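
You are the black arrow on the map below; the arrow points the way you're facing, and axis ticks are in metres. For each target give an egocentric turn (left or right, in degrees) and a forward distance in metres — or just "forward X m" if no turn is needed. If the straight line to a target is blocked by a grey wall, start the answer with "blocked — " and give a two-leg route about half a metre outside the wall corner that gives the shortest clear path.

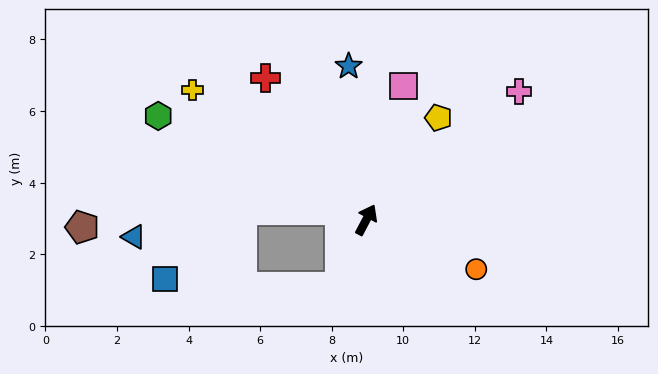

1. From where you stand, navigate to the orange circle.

turn right 86°, forward 3.4 m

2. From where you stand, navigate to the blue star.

turn left 34°, forward 4.3 m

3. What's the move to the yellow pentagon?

turn right 7°, forward 3.5 m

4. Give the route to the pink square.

turn left 12°, forward 3.9 m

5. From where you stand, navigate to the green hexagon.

turn left 91°, forward 6.5 m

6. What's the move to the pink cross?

turn right 22°, forward 5.6 m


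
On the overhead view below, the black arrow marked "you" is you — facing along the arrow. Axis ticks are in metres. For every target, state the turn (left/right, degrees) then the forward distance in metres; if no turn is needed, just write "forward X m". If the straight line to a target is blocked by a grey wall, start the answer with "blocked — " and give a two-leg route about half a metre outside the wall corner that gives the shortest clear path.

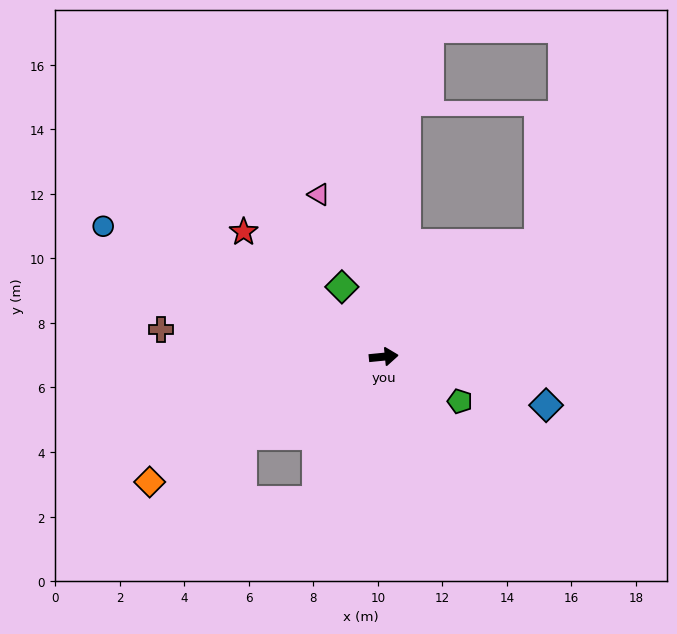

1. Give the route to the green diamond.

turn left 115°, forward 2.5 m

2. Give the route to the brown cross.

turn left 167°, forward 6.9 m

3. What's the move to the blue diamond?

turn right 22°, forward 5.3 m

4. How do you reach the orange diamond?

turn right 157°, forward 8.2 m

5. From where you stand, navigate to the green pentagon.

turn right 36°, forward 2.7 m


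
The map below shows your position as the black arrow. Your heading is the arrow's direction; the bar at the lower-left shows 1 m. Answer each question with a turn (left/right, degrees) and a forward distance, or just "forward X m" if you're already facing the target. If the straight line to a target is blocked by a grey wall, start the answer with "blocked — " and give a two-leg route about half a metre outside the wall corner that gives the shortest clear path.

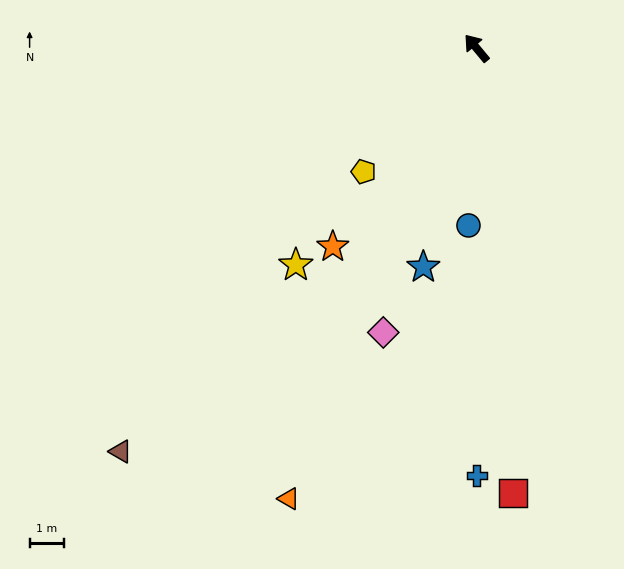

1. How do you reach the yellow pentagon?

turn left 98°, forward 4.8 m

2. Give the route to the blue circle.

turn left 138°, forward 5.1 m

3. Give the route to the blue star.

turn left 127°, forward 6.5 m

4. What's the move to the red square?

turn left 145°, forward 12.9 m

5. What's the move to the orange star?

turn left 104°, forward 7.1 m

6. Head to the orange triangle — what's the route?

turn left 118°, forward 14.1 m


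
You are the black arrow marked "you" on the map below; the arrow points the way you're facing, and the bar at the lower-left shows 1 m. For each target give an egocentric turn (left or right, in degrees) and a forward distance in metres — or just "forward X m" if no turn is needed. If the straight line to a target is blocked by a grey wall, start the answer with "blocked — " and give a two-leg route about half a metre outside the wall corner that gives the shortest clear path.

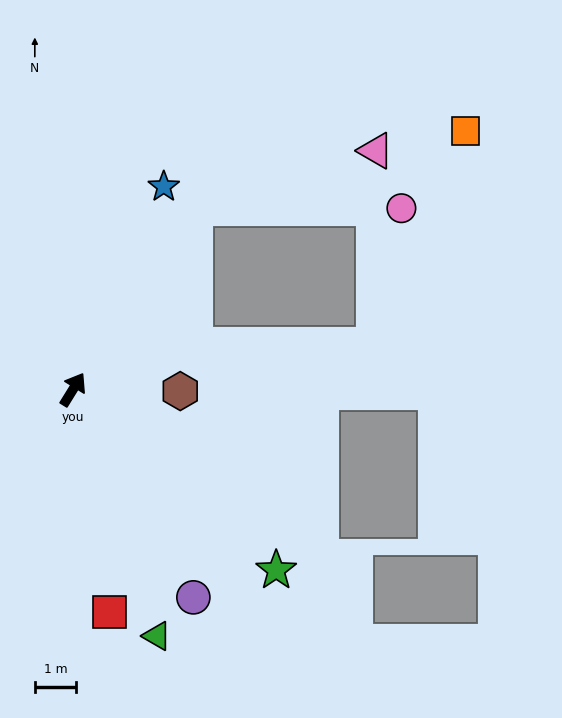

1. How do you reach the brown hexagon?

turn right 59°, forward 2.6 m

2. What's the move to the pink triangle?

blocked — turn right 2°, forward 5.3 m, then turn right 39°, forward 4.6 m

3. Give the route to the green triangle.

turn right 129°, forward 6.3 m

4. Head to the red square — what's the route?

turn right 139°, forward 5.4 m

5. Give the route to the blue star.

turn left 8°, forward 5.3 m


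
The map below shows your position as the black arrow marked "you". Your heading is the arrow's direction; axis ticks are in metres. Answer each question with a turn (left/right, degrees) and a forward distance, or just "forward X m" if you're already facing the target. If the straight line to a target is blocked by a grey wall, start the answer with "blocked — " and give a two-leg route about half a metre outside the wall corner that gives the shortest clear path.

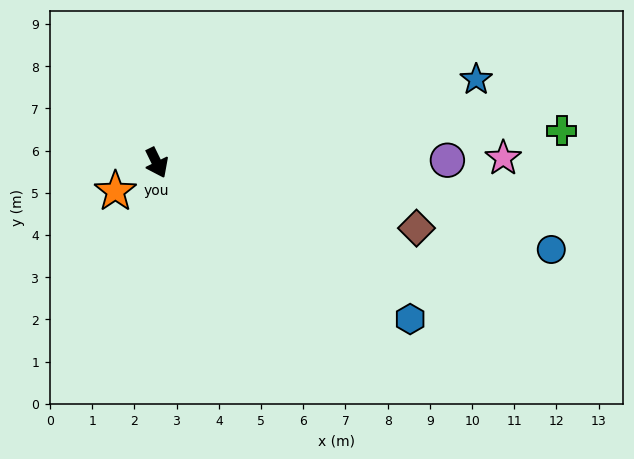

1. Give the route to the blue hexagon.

turn left 32°, forward 7.1 m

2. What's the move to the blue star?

turn left 79°, forward 7.8 m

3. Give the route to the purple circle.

turn left 64°, forward 6.9 m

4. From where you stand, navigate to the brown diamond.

turn left 50°, forward 6.3 m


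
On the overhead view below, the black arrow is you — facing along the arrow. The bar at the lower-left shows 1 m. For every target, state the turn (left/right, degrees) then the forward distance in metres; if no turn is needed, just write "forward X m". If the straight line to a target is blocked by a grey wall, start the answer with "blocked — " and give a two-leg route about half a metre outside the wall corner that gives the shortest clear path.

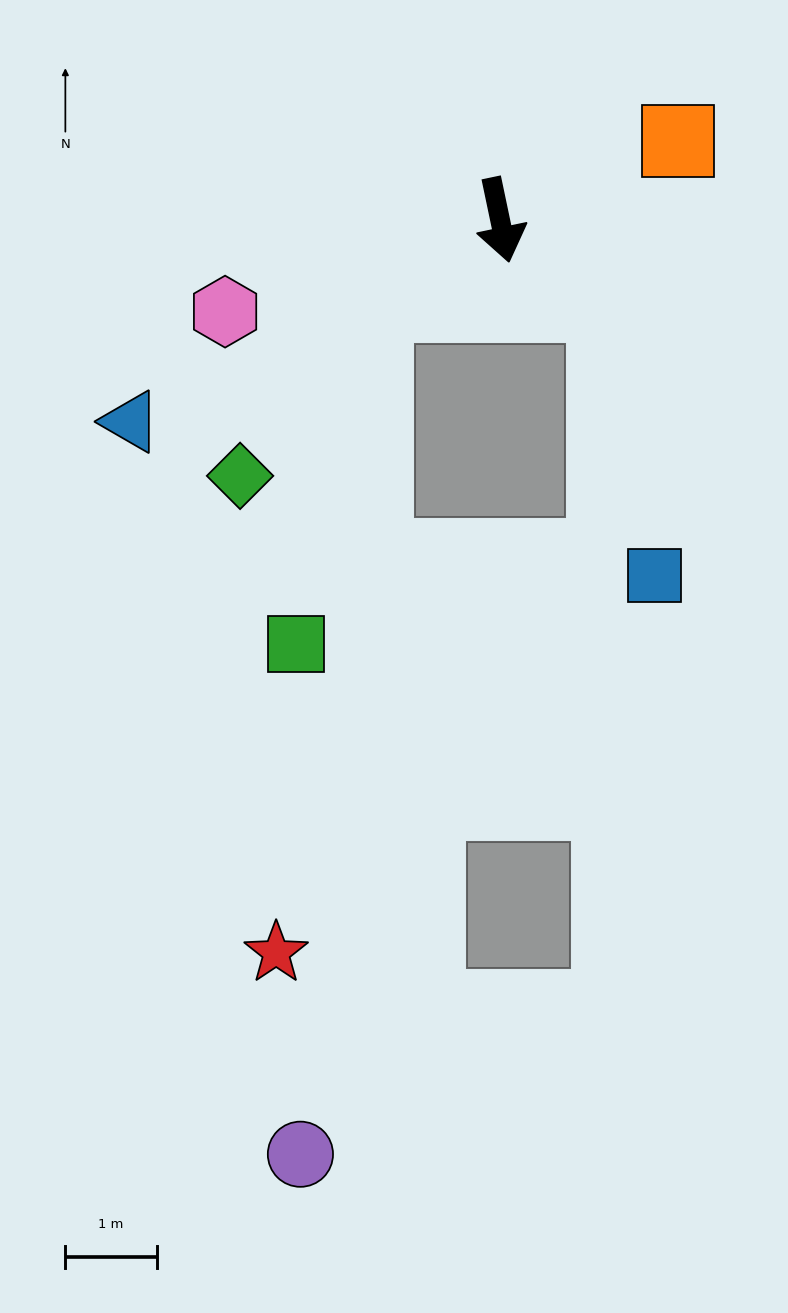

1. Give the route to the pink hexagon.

turn right 83°, forward 3.2 m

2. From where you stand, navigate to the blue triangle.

turn right 73°, forward 4.6 m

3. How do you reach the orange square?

turn left 102°, forward 2.1 m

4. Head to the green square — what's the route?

blocked — turn right 68°, forward 1.6 m, then turn left 43°, forward 3.8 m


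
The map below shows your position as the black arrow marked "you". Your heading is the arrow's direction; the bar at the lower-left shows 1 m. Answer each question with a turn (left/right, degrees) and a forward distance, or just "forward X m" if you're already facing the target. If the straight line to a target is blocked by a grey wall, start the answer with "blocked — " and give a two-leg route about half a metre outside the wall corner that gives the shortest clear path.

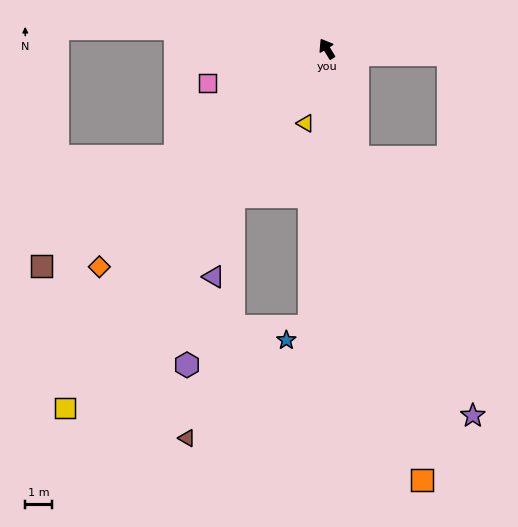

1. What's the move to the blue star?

blocked — turn left 145°, forward 10.2 m, then turn right 55°, forward 1.0 m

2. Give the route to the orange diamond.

turn left 102°, forward 11.6 m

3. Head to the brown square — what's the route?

turn left 96°, forward 13.2 m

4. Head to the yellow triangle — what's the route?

turn left 133°, forward 2.9 m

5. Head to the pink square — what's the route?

turn left 75°, forward 4.6 m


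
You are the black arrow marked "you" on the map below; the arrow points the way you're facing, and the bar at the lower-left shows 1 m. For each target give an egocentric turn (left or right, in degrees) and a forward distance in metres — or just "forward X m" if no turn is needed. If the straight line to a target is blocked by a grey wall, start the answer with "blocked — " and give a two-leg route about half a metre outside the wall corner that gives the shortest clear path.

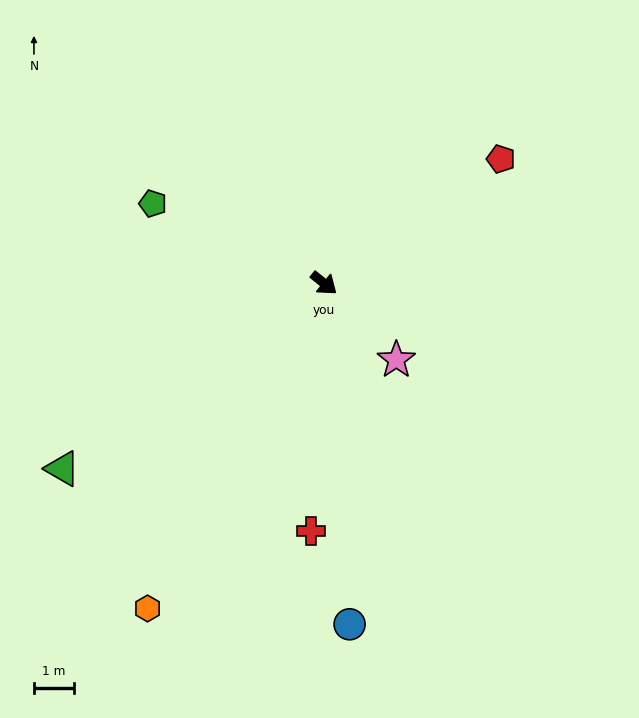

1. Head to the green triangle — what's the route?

turn right 106°, forward 7.9 m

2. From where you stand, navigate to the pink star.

turn right 8°, forward 2.6 m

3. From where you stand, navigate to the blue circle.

turn right 47°, forward 8.5 m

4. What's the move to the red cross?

turn right 54°, forward 6.1 m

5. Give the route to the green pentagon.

turn right 166°, forward 4.7 m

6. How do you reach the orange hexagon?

turn right 80°, forward 9.2 m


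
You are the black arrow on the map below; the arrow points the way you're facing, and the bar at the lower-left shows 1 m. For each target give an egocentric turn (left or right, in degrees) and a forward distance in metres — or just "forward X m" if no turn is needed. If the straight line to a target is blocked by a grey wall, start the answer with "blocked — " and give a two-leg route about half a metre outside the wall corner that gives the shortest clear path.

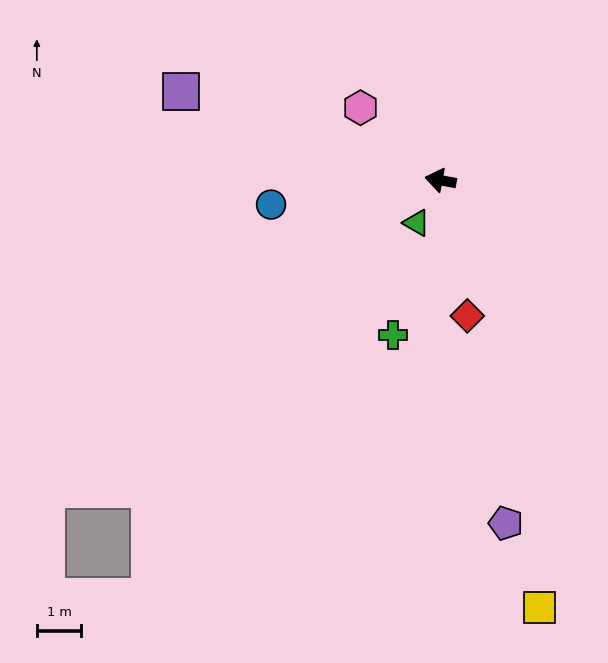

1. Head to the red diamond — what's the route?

turn left 112°, forward 3.1 m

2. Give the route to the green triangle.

turn left 71°, forward 1.1 m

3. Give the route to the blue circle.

turn left 19°, forward 3.9 m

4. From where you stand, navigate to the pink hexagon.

turn right 32°, forward 2.4 m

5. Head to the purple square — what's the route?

turn right 8°, forward 6.2 m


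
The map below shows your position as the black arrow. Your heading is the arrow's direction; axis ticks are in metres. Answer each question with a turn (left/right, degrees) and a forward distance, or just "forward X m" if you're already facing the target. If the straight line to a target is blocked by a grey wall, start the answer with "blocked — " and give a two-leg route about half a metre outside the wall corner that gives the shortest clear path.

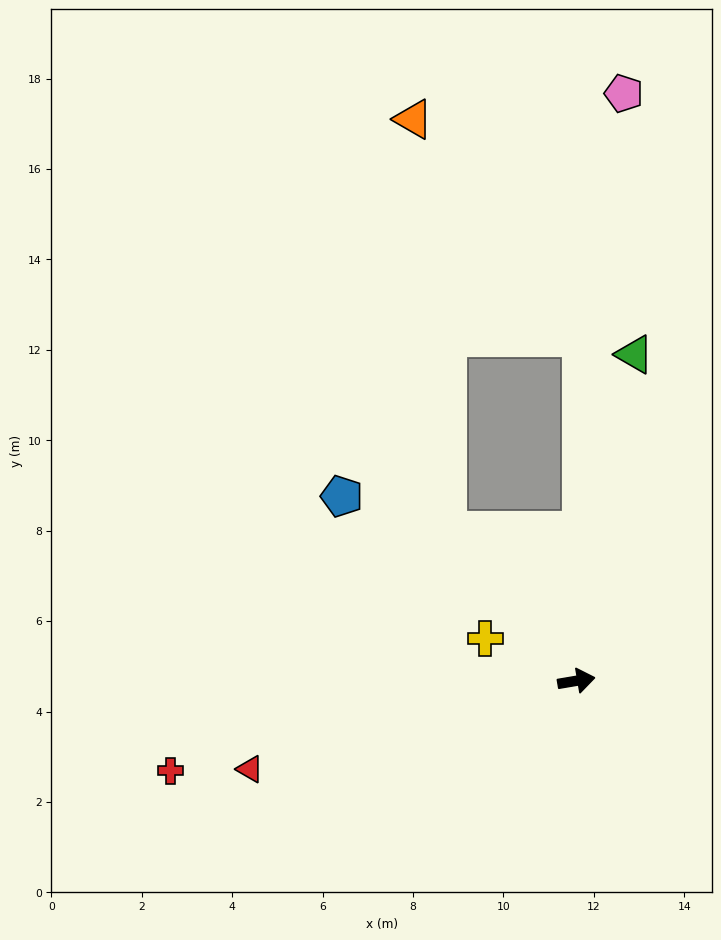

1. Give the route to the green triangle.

turn left 70°, forward 7.3 m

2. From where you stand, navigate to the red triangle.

turn right 174°, forward 7.5 m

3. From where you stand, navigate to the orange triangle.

blocked — turn left 121°, forward 4.4 m, then turn right 36°, forward 9.1 m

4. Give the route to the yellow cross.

turn left 146°, forward 2.2 m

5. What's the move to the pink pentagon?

turn left 76°, forward 13.0 m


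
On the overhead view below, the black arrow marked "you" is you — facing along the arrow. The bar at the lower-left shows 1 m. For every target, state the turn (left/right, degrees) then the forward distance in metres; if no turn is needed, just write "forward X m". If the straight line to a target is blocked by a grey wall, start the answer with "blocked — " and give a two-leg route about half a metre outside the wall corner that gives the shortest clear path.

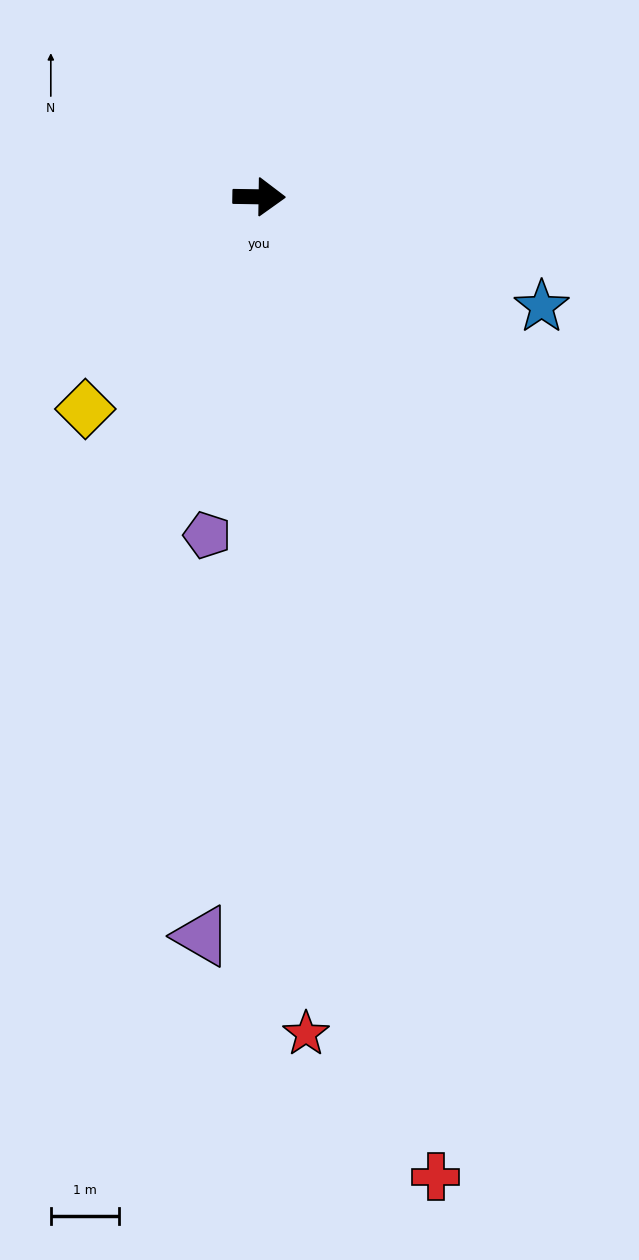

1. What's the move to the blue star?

turn right 20°, forward 4.4 m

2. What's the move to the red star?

turn right 86°, forward 12.3 m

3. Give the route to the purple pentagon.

turn right 98°, forward 5.0 m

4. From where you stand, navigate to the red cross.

turn right 79°, forward 14.6 m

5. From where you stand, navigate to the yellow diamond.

turn right 128°, forward 4.0 m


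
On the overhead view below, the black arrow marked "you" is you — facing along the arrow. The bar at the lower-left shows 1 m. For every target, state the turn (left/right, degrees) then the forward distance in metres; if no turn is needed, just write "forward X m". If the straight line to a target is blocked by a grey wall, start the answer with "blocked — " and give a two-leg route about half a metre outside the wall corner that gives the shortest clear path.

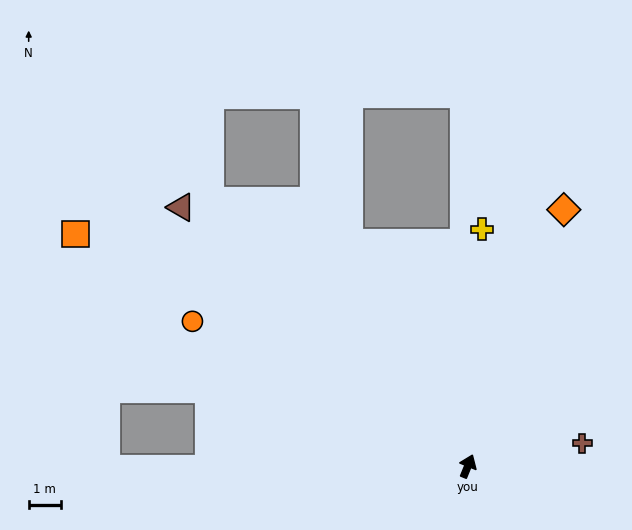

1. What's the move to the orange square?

turn left 82°, forward 14.3 m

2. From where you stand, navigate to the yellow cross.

turn left 19°, forward 7.4 m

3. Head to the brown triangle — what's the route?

turn left 70°, forward 12.1 m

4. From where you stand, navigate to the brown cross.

turn right 56°, forward 3.6 m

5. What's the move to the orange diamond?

forward 8.6 m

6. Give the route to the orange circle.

turn left 84°, forward 9.7 m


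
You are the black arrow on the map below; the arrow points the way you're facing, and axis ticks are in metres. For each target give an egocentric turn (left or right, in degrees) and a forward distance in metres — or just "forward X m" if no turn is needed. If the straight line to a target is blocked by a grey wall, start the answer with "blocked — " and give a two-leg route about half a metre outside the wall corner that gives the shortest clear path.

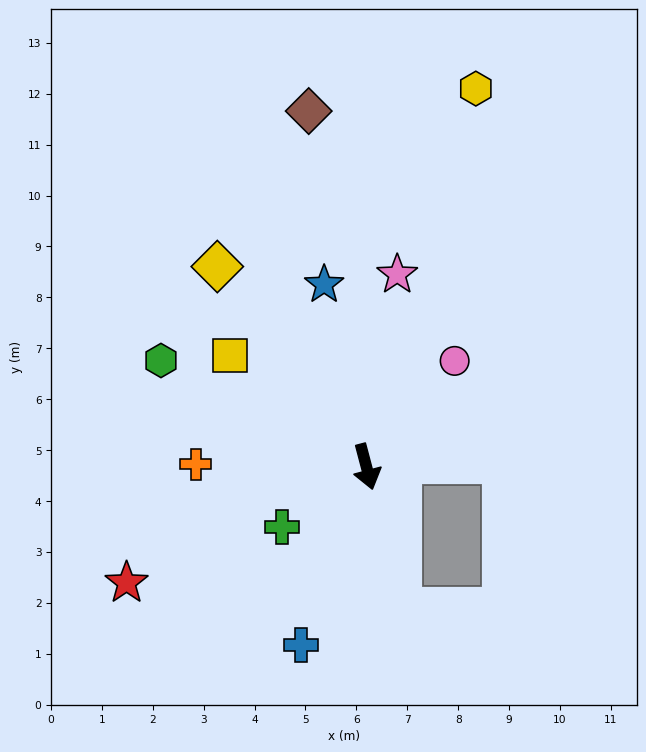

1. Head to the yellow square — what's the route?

turn right 144°, forward 3.5 m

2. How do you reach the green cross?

turn right 69°, forward 2.0 m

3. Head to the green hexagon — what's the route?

turn right 132°, forward 4.5 m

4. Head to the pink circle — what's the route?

turn left 125°, forward 2.7 m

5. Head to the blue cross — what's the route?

turn right 35°, forward 3.7 m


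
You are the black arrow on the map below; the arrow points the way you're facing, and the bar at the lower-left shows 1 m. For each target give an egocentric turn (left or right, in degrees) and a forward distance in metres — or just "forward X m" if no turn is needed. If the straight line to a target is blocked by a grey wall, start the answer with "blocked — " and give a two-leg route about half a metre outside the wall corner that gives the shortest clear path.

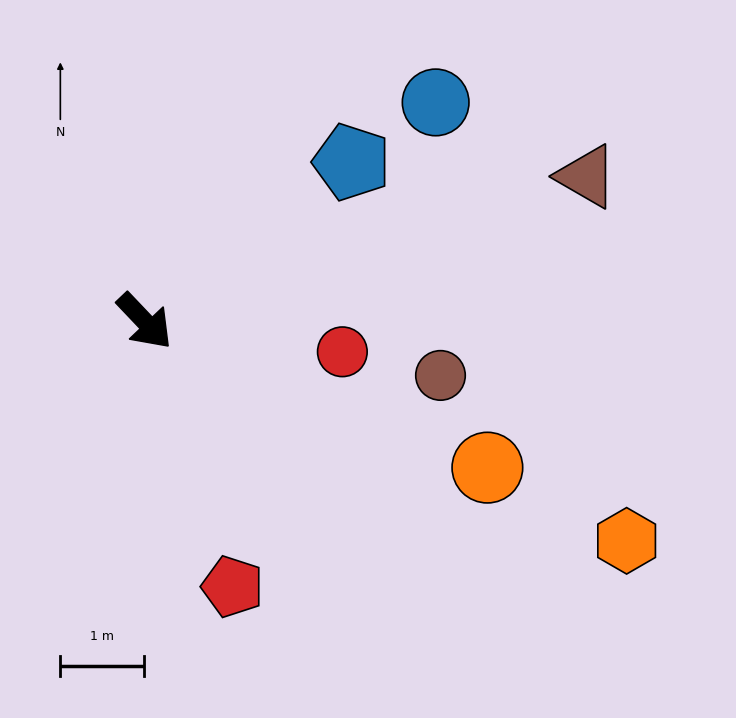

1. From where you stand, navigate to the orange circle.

turn left 23°, forward 4.4 m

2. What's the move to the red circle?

turn left 38°, forward 2.4 m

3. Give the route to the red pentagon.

turn right 25°, forward 3.3 m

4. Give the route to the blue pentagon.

turn left 84°, forward 3.1 m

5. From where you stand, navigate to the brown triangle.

turn left 65°, forward 5.5 m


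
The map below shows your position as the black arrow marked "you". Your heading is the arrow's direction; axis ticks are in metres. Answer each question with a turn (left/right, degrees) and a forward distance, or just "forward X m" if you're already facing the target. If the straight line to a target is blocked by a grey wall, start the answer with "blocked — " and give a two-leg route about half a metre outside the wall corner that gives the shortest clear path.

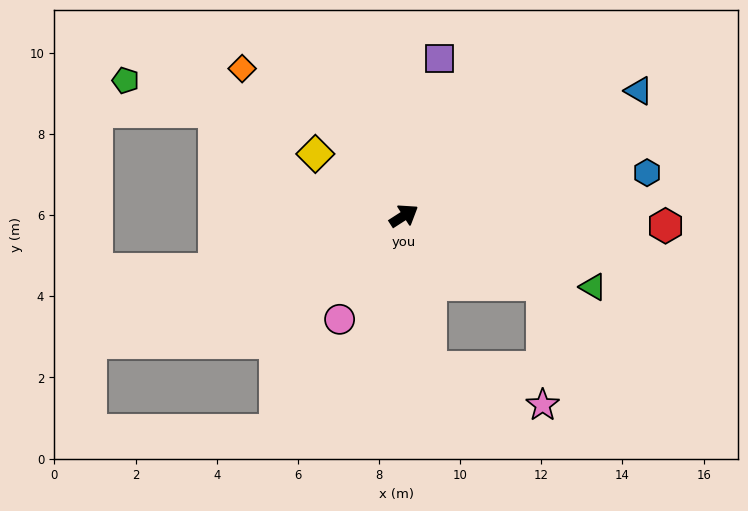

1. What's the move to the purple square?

turn left 44°, forward 4.0 m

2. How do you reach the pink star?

blocked — turn right 113°, forward 3.8 m, then turn left 62°, forward 2.9 m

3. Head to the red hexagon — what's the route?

turn right 35°, forward 6.5 m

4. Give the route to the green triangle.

turn right 53°, forward 5.0 m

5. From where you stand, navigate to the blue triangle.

turn right 5°, forward 6.6 m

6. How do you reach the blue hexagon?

turn right 23°, forward 6.1 m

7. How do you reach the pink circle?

turn right 155°, forward 3.0 m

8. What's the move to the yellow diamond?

turn left 112°, forward 2.7 m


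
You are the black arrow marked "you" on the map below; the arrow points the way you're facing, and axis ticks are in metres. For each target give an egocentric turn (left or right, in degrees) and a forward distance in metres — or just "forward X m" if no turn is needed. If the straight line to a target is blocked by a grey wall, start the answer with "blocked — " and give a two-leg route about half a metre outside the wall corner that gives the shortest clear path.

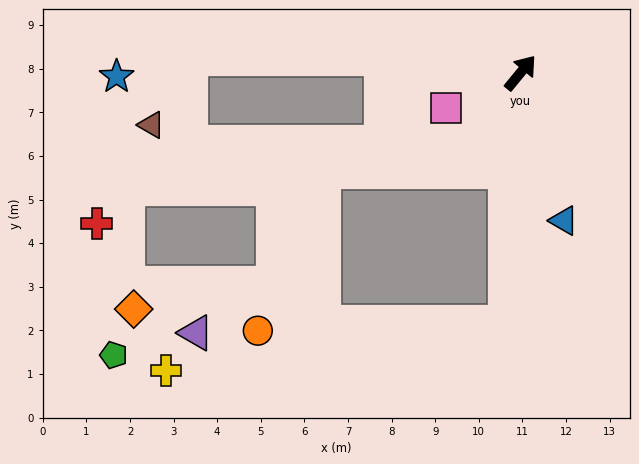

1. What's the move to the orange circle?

blocked — turn right 144°, forward 5.8 m, then turn right 85°, forward 5.7 m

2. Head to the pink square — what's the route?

turn left 155°, forward 1.9 m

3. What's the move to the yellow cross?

blocked — turn right 144°, forward 5.8 m, then turn right 79°, forward 7.9 m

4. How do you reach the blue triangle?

turn right 124°, forward 3.5 m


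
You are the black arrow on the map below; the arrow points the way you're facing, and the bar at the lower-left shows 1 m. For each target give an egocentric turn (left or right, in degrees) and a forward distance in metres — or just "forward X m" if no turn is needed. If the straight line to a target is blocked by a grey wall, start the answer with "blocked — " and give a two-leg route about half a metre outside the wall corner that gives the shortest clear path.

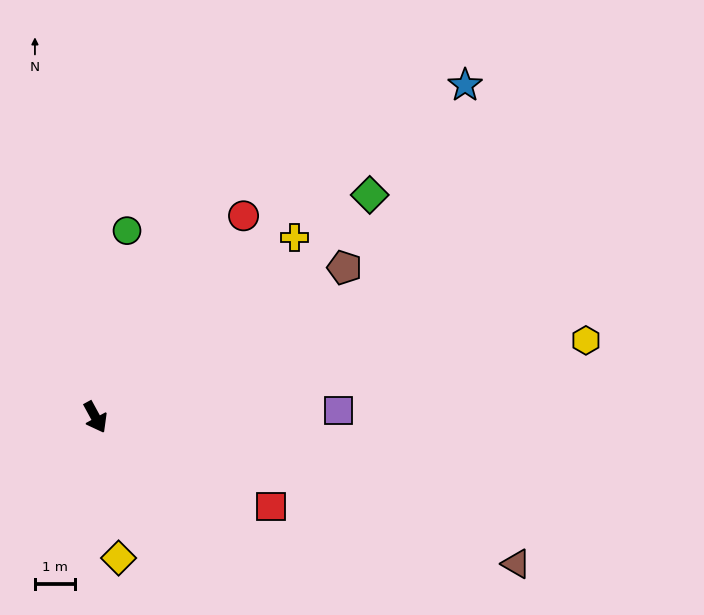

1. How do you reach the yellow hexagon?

turn left 70°, forward 12.3 m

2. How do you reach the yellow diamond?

turn right 19°, forward 3.5 m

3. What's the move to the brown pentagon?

turn left 92°, forward 7.2 m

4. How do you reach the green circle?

turn left 142°, forward 4.7 m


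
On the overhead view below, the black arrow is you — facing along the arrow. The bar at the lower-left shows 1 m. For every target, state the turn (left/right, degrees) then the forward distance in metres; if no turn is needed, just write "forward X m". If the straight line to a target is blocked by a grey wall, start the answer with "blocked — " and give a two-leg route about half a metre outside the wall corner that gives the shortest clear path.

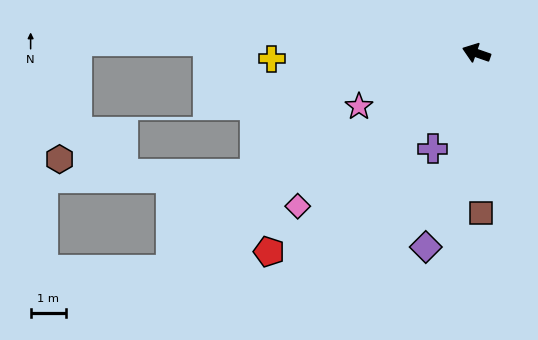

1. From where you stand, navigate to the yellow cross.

turn left 21°, forward 5.7 m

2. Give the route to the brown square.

turn left 111°, forward 4.5 m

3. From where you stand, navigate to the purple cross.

turn left 85°, forward 2.9 m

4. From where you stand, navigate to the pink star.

turn left 44°, forward 3.6 m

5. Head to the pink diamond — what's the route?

turn left 60°, forward 6.6 m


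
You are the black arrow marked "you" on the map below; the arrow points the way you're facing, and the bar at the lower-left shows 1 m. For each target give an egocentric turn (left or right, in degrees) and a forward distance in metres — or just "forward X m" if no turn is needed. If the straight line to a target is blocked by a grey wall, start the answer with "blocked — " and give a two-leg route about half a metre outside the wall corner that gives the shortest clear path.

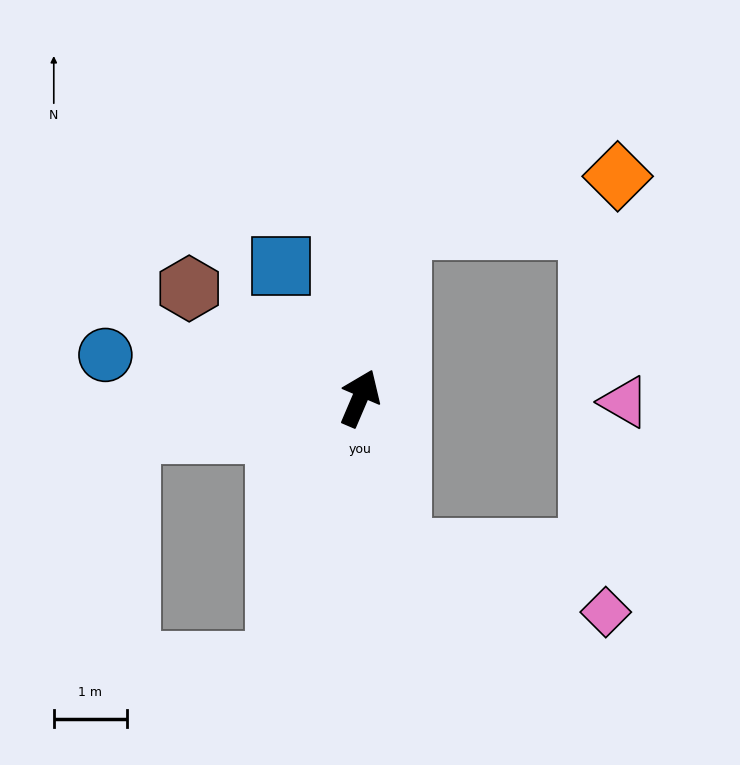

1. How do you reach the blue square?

turn left 54°, forward 2.1 m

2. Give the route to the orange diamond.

blocked — turn left 10°, forward 2.4 m, then turn right 64°, forward 3.1 m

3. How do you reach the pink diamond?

blocked — turn right 142°, forward 2.1 m, then turn left 58°, forward 2.9 m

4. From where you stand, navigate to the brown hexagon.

turn left 80°, forward 2.8 m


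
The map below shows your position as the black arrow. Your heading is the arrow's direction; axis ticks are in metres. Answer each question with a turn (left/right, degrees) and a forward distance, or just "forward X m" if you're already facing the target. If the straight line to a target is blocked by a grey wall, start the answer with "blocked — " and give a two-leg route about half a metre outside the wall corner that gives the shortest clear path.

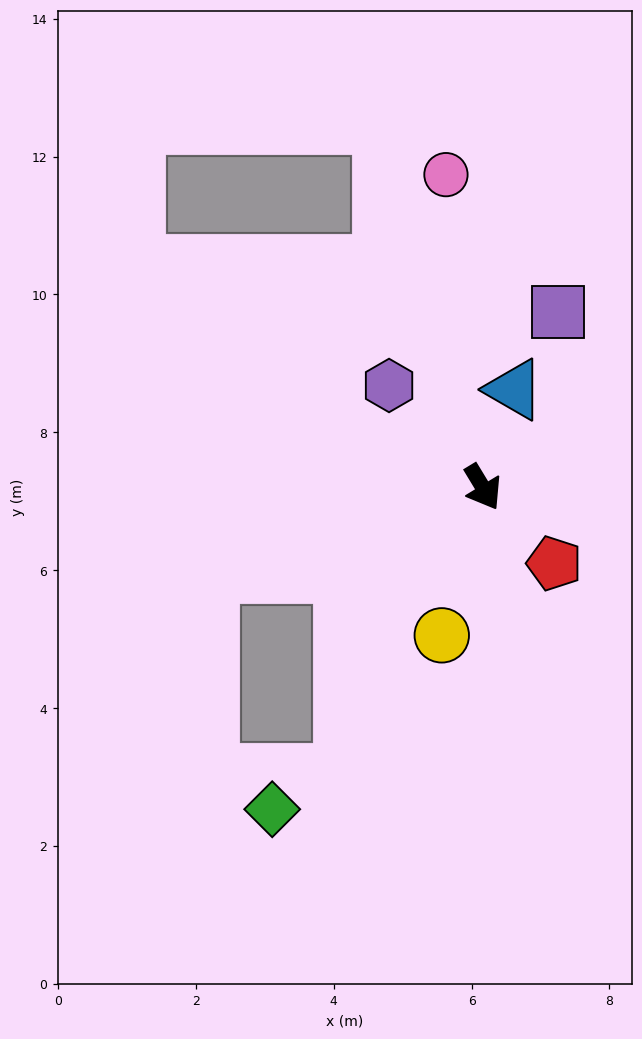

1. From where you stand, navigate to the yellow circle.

turn right 47°, forward 2.2 m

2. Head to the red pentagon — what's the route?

turn left 12°, forward 1.5 m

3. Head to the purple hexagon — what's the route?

turn right 169°, forward 2.0 m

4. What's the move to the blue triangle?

turn left 131°, forward 1.5 m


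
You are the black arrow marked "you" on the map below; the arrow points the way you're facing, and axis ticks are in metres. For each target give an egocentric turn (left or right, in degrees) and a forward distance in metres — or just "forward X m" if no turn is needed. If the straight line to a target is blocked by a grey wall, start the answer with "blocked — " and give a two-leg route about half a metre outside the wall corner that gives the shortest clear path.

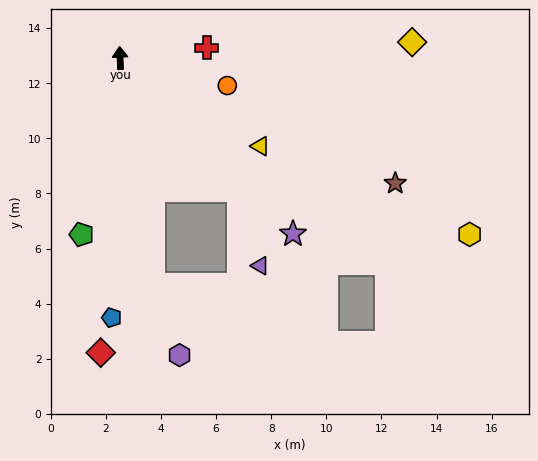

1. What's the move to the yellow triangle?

turn right 125°, forward 6.0 m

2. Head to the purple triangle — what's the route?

blocked — turn right 141°, forward 6.4 m, then turn right 26°, forward 2.9 m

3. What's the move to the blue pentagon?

turn left 176°, forward 9.4 m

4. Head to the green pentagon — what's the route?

turn left 165°, forward 6.6 m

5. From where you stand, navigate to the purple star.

turn right 138°, forward 9.0 m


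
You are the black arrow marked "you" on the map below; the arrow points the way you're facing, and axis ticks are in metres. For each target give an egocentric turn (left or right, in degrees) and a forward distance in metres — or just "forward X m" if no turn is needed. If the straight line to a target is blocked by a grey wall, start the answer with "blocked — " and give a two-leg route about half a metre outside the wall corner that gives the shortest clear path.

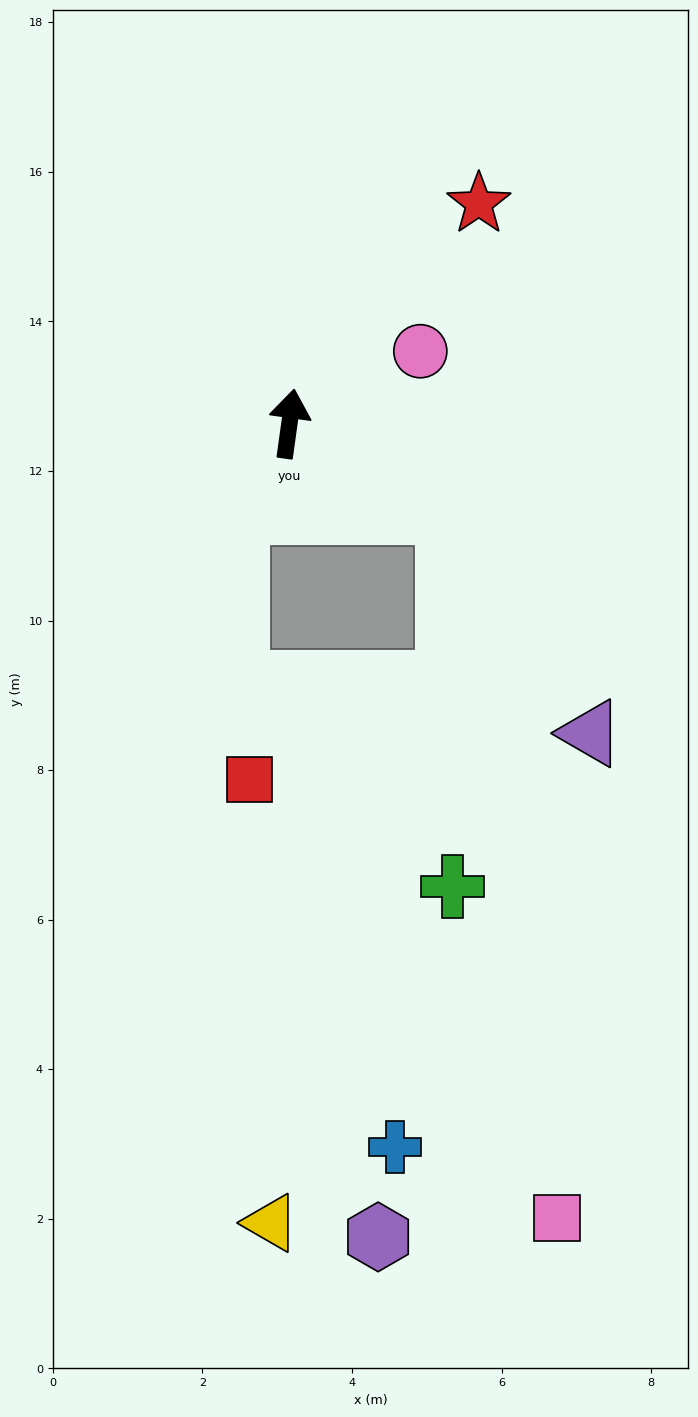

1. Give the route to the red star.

turn right 33°, forward 3.9 m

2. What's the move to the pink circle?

turn right 53°, forward 2.0 m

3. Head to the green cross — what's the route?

blocked — turn right 111°, forward 2.4 m, then turn right 60°, forward 5.0 m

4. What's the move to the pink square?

blocked — turn right 111°, forward 2.4 m, then turn right 52°, forward 9.5 m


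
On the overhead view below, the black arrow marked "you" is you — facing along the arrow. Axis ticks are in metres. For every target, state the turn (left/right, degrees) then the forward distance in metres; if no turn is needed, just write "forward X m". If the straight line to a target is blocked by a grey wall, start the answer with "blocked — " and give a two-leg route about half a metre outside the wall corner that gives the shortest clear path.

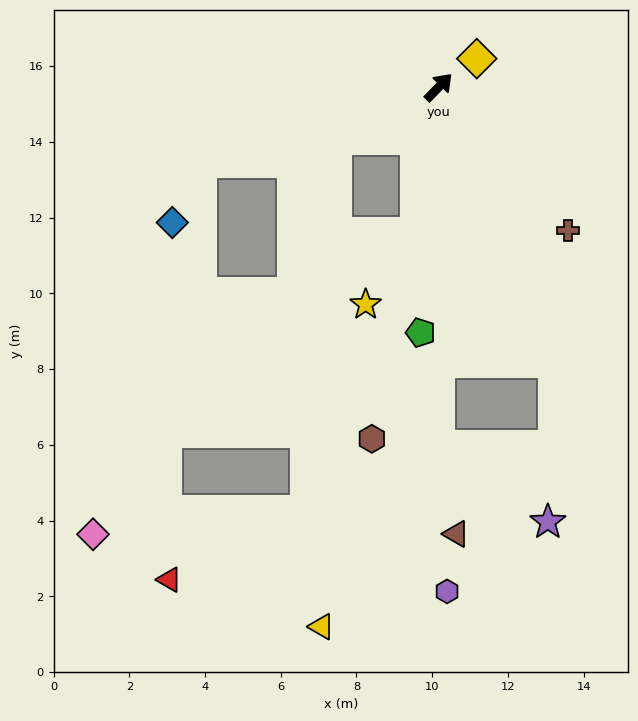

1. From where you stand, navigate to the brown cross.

turn right 94°, forward 5.1 m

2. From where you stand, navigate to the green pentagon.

turn right 140°, forward 6.5 m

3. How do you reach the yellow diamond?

turn right 9°, forward 1.3 m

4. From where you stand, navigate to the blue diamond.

blocked — turn left 152°, forward 6.6 m, then turn left 47°, forward 1.8 m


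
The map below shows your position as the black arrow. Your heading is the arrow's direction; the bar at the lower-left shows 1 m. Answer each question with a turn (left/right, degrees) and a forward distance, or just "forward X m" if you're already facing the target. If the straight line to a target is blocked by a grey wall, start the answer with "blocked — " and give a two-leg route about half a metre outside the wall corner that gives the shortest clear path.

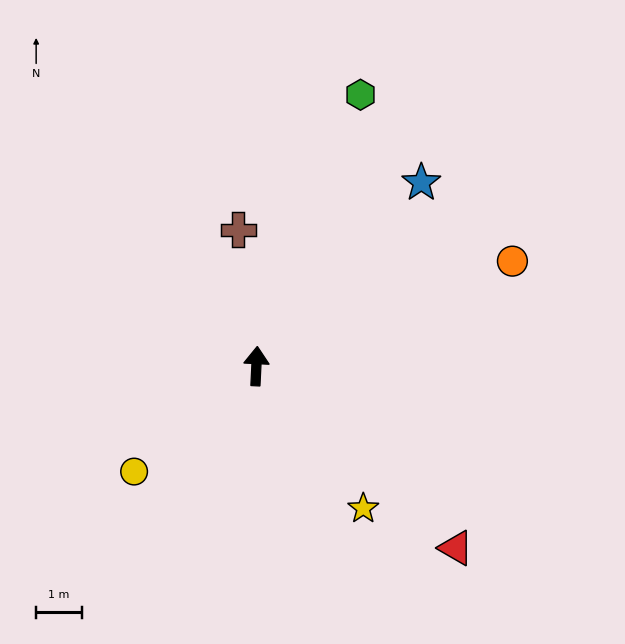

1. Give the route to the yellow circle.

turn left 134°, forward 3.5 m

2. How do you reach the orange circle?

turn right 65°, forward 6.1 m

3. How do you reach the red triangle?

turn right 130°, forward 5.9 m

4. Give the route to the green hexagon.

turn right 18°, forward 6.4 m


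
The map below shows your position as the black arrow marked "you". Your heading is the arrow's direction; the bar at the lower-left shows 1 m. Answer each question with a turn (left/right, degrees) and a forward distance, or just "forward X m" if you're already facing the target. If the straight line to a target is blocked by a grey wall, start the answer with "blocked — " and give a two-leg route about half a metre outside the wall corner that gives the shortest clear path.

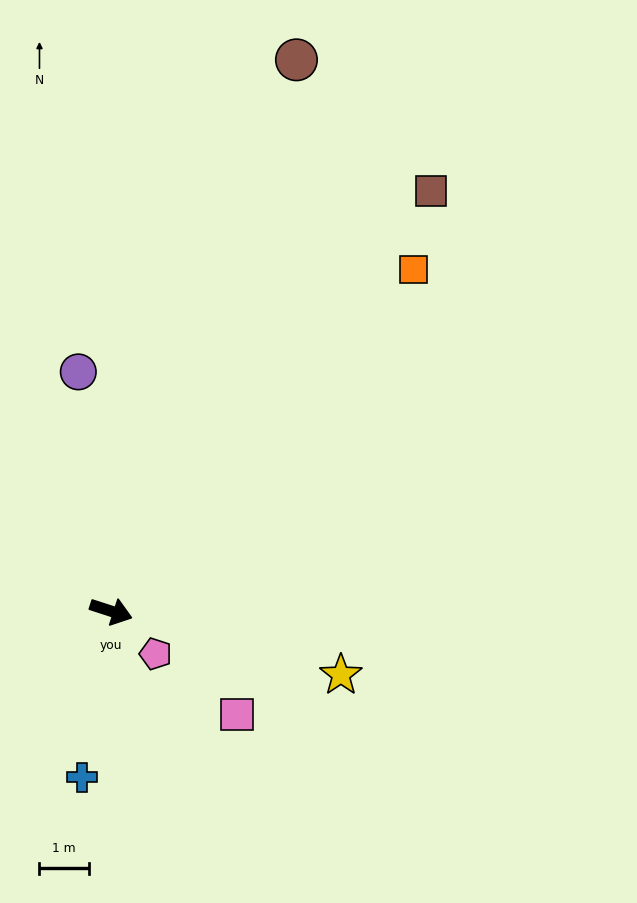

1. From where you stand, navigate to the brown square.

turn left 71°, forward 10.7 m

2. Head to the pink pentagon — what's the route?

turn right 26°, forward 1.2 m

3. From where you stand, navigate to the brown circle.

turn left 89°, forward 11.7 m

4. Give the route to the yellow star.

turn left 2°, forward 4.8 m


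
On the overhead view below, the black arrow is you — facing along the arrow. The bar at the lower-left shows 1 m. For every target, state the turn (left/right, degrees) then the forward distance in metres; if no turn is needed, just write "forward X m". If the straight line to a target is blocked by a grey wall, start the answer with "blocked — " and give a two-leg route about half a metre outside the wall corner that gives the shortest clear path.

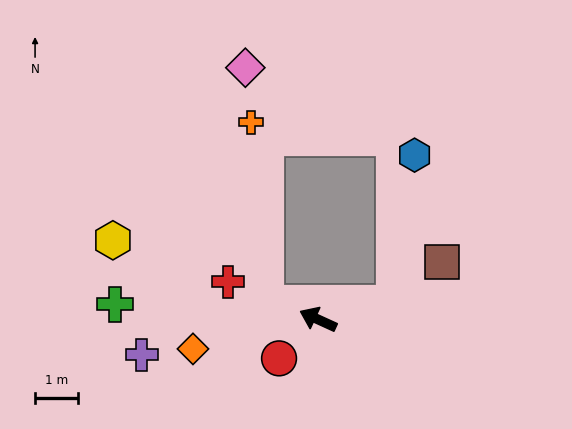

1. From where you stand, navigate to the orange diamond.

turn left 38°, forward 3.0 m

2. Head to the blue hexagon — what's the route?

blocked — turn right 144°, forward 1.8 m, then turn left 71°, forward 3.5 m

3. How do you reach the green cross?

turn left 20°, forward 4.8 m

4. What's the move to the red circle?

turn left 69°, forward 1.3 m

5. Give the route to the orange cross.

blocked — turn left 7°, forward 1.3 m, then turn right 68°, forward 4.3 m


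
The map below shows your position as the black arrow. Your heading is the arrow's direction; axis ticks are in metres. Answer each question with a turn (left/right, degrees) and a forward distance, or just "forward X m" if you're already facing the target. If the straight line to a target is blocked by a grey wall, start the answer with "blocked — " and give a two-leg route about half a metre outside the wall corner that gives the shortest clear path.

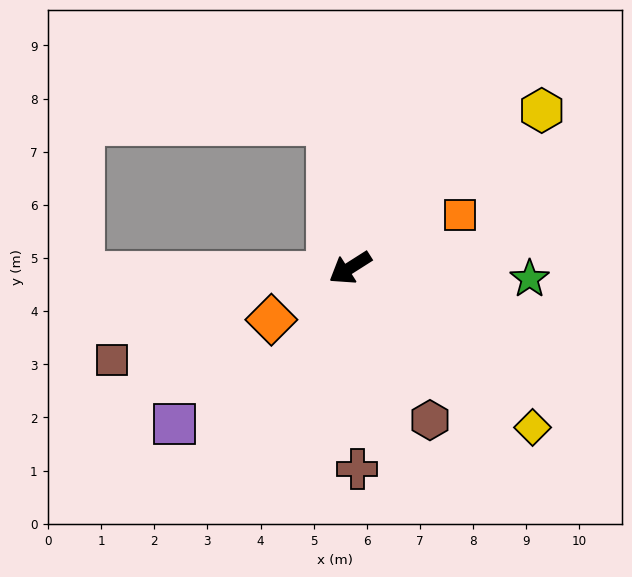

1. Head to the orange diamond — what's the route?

forward 1.8 m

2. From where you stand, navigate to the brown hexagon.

turn left 85°, forward 3.2 m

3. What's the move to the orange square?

turn left 173°, forward 2.3 m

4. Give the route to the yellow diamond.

turn left 106°, forward 4.6 m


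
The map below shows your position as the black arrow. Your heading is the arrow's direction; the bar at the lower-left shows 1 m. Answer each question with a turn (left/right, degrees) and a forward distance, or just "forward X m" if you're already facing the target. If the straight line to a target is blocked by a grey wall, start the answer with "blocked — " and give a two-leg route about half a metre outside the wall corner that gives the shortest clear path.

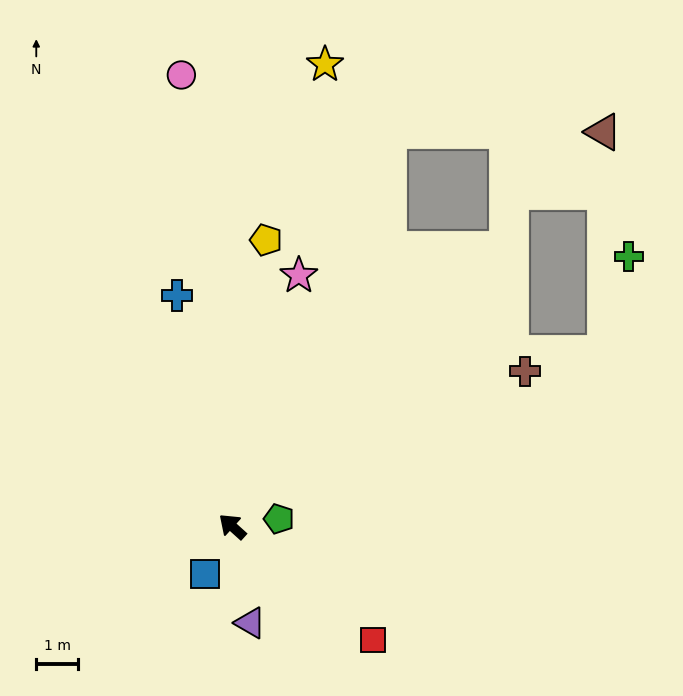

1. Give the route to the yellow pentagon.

turn right 55°, forward 6.9 m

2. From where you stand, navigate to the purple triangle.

turn left 143°, forward 2.3 m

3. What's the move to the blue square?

turn left 102°, forward 1.3 m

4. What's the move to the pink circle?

turn right 42°, forward 10.9 m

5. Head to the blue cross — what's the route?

turn right 35°, forward 5.7 m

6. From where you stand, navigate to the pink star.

turn right 63°, forward 6.2 m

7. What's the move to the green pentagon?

turn right 129°, forward 1.1 m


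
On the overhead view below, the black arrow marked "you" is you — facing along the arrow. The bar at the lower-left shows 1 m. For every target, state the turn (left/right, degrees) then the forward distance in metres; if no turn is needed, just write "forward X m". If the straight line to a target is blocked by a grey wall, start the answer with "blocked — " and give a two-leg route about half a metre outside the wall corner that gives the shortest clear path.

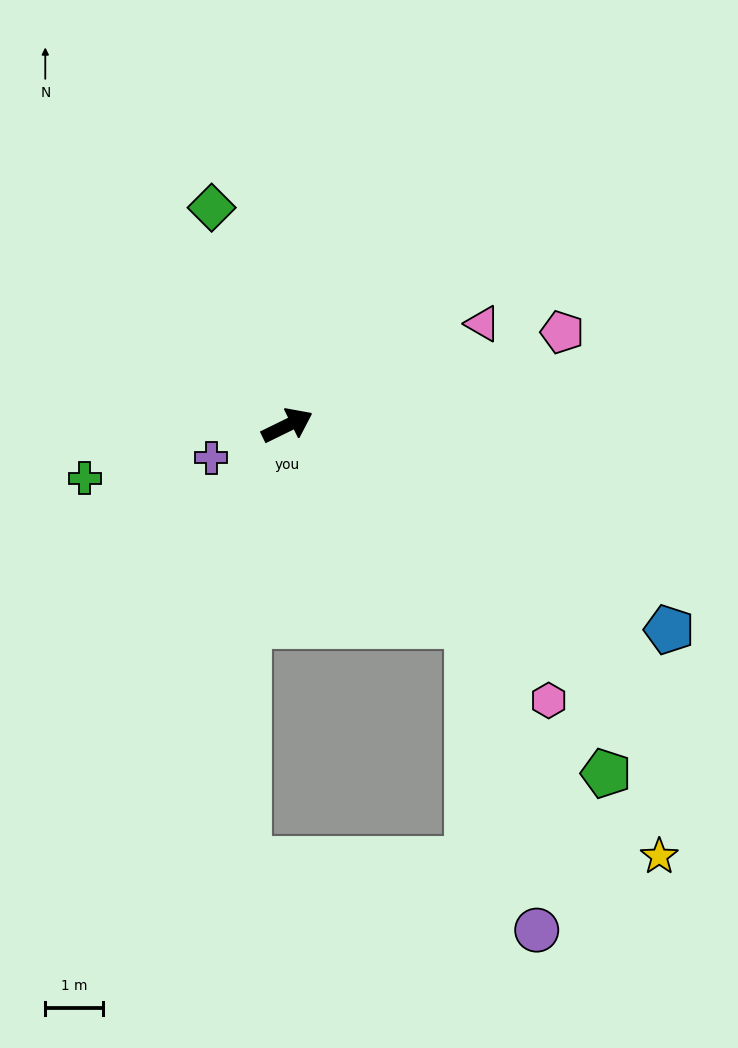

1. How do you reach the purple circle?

blocked — turn right 74°, forward 4.7 m, then turn right 30°, forward 5.5 m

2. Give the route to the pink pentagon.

turn right 7°, forward 5.1 m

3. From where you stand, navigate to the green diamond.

turn left 83°, forward 4.0 m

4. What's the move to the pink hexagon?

turn right 73°, forward 6.6 m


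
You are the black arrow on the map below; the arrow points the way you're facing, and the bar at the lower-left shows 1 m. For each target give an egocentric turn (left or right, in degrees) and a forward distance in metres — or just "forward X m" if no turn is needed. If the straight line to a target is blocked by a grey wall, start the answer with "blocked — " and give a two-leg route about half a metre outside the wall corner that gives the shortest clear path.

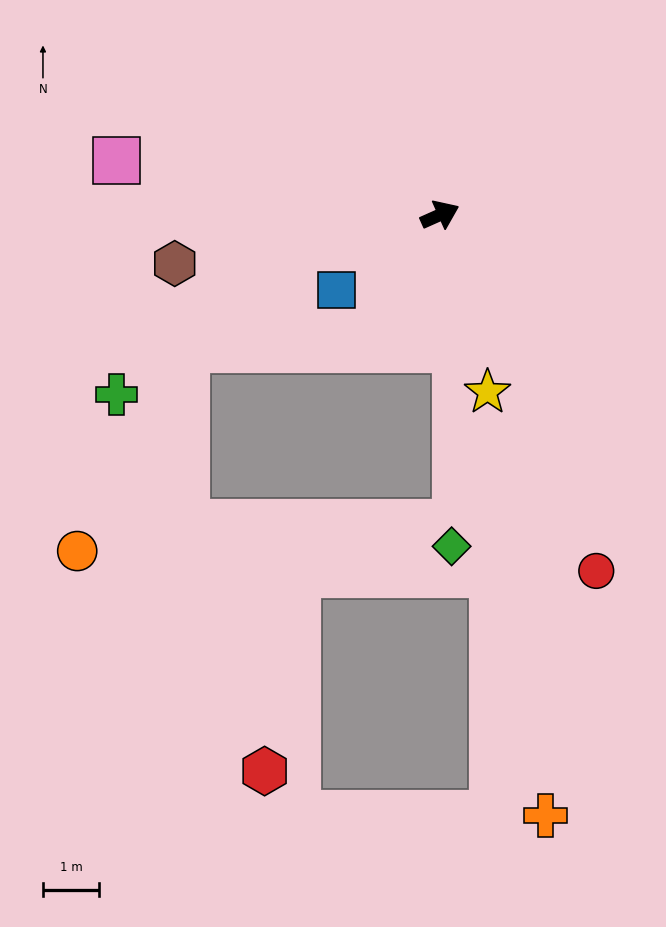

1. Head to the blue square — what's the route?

turn right 168°, forward 2.3 m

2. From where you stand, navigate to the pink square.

turn left 146°, forward 5.9 m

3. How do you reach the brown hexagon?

turn left 166°, forward 4.8 m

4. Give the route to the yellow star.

turn right 99°, forward 3.3 m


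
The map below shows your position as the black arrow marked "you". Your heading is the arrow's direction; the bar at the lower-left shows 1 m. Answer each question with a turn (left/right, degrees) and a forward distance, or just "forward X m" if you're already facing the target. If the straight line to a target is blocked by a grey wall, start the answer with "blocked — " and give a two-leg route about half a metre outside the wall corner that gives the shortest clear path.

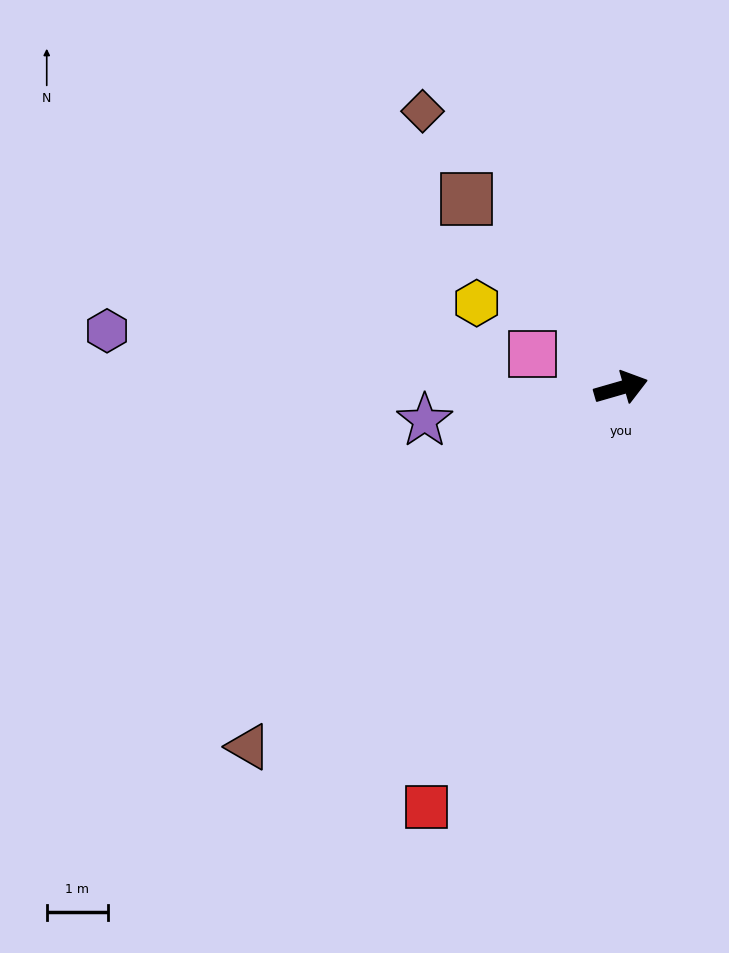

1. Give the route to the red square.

turn right 131°, forward 7.5 m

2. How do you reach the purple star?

turn left 173°, forward 3.3 m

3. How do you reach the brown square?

turn left 113°, forward 4.0 m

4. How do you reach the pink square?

turn left 143°, forward 1.5 m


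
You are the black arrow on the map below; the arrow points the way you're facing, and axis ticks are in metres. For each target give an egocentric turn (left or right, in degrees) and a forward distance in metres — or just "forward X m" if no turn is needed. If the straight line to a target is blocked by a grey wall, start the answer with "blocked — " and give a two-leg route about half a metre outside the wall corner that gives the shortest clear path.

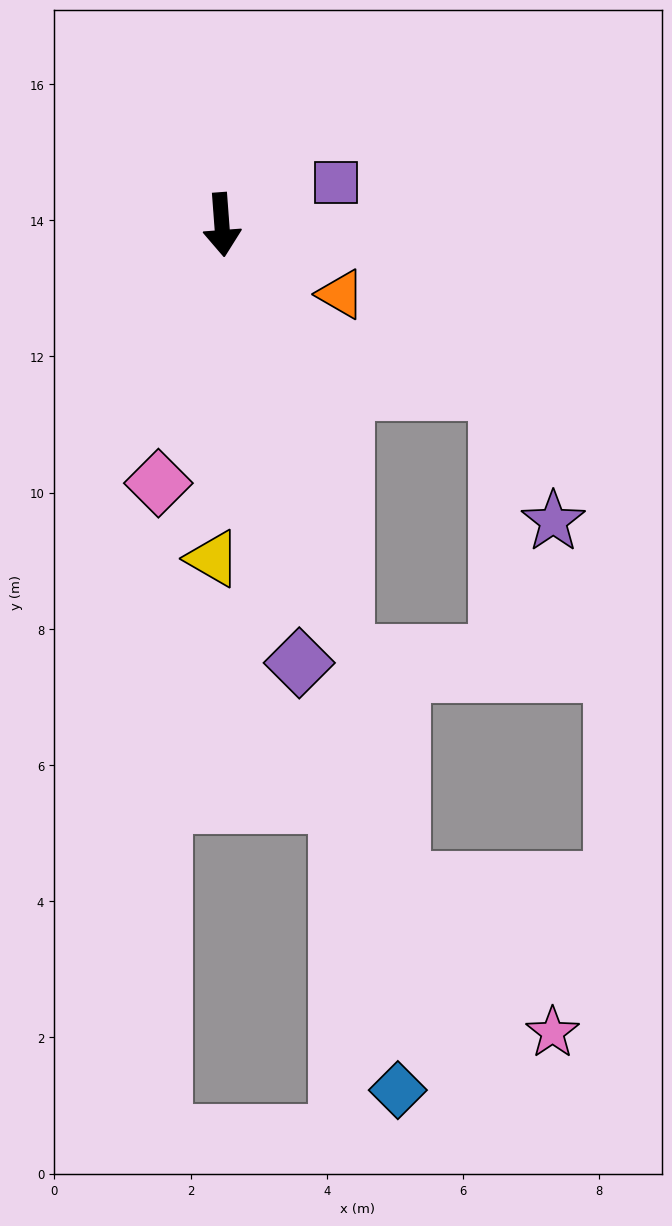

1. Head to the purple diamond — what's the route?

turn left 6°, forward 6.5 m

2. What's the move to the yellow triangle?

turn right 6°, forward 4.9 m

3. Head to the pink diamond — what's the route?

turn right 18°, forward 3.9 m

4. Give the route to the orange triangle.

turn left 55°, forward 2.0 m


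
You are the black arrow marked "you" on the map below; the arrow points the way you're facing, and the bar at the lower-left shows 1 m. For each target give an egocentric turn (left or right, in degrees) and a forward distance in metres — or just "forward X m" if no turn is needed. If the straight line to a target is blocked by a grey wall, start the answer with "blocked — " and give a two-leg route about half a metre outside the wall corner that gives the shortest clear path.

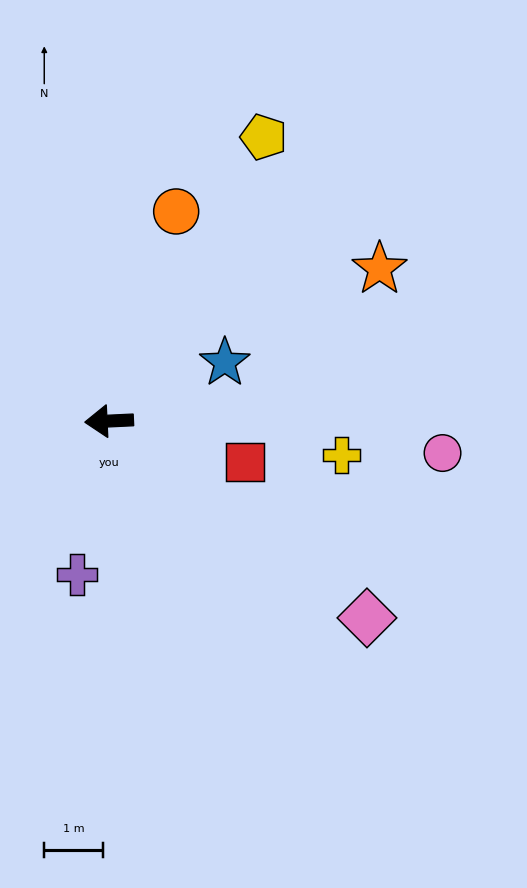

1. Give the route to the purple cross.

turn left 76°, forward 2.7 m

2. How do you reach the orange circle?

turn right 110°, forward 3.7 m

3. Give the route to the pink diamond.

turn left 140°, forward 5.5 m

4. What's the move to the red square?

turn left 161°, forward 2.4 m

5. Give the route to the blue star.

turn right 156°, forward 2.2 m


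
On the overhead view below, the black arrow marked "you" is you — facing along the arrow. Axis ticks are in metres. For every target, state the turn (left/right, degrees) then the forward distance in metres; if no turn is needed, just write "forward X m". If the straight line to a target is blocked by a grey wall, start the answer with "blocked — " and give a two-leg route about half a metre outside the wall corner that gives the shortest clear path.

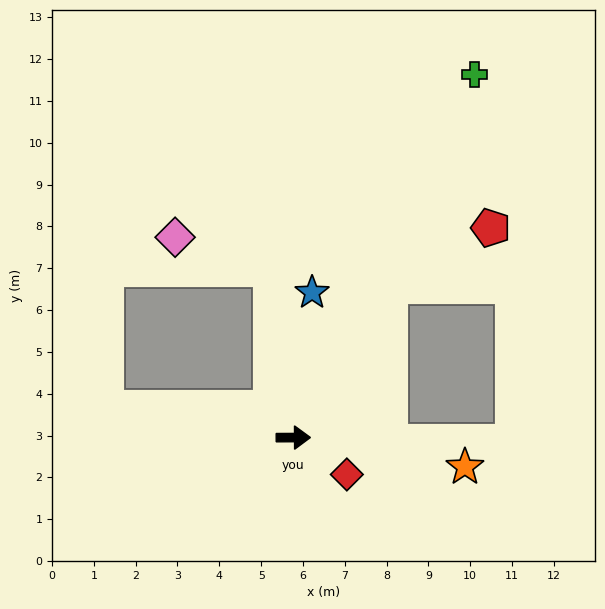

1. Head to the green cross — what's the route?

turn left 63°, forward 9.7 m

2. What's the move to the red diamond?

turn right 35°, forward 1.6 m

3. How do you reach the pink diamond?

blocked — turn left 97°, forward 4.1 m, then turn left 64°, forward 2.4 m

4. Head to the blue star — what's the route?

turn left 82°, forward 3.5 m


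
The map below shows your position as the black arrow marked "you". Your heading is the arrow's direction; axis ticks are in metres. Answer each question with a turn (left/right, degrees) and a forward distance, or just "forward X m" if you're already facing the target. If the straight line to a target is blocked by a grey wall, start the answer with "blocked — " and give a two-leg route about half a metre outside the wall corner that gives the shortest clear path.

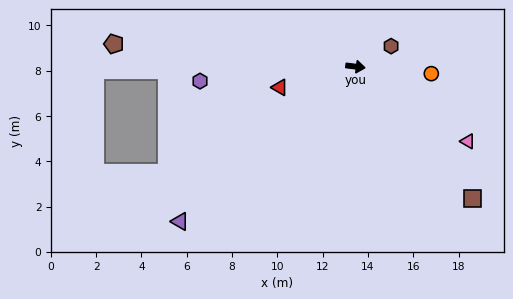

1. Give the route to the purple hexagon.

turn right 168°, forward 6.9 m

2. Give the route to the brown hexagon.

turn left 37°, forward 1.8 m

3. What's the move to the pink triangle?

turn right 27°, forward 6.0 m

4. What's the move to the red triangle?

turn right 158°, forward 3.5 m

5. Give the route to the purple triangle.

turn right 132°, forward 10.3 m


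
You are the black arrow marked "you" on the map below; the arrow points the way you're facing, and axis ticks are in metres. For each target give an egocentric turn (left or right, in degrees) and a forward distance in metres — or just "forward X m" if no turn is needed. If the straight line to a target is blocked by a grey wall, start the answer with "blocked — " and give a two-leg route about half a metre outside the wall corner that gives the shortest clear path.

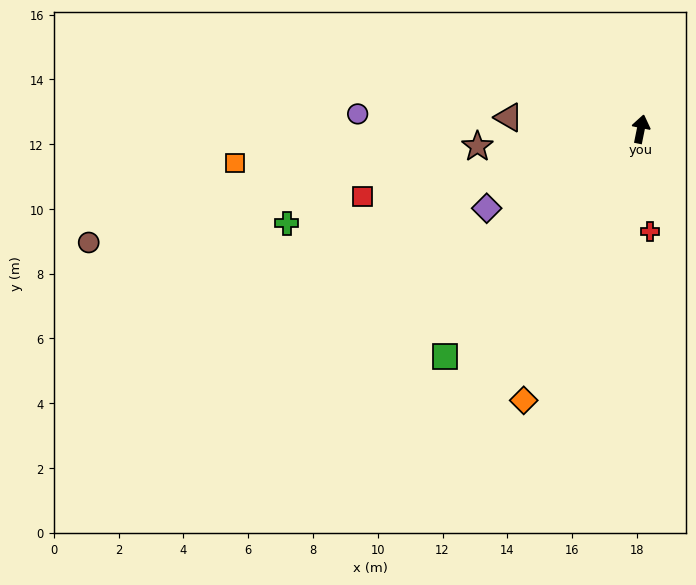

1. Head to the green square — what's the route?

turn left 151°, forward 9.3 m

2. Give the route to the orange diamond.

turn left 168°, forward 9.1 m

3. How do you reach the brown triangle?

turn left 96°, forward 4.1 m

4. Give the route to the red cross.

turn right 163°, forward 3.2 m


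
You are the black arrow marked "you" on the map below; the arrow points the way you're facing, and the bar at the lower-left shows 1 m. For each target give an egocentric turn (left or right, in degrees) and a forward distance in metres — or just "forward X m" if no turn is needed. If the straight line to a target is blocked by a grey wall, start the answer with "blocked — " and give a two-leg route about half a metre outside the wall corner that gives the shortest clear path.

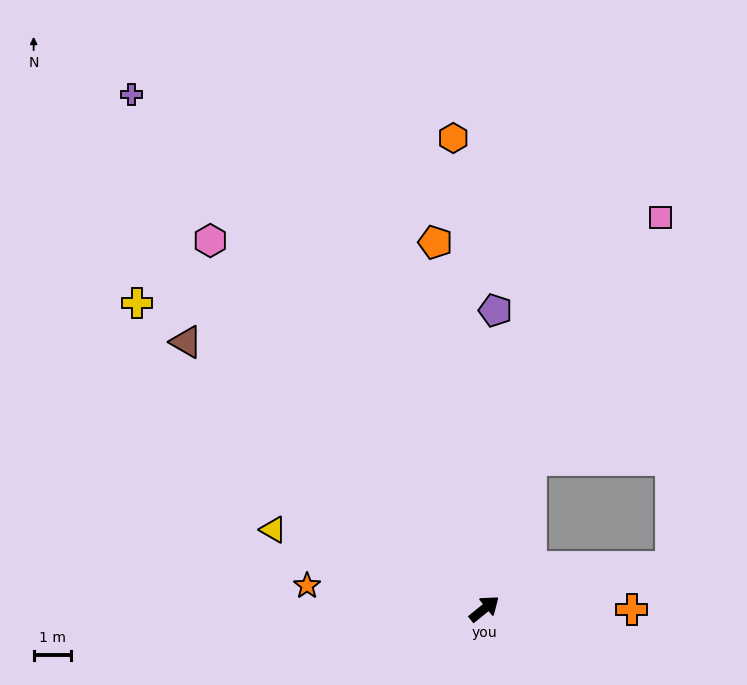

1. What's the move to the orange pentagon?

turn left 59°, forward 9.9 m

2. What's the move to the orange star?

turn left 134°, forward 4.8 m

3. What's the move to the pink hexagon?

turn left 88°, forward 12.2 m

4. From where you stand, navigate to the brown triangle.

turn left 99°, forward 10.7 m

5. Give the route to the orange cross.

turn right 39°, forward 3.9 m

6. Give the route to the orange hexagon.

turn left 55°, forward 12.6 m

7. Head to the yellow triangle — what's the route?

turn left 120°, forward 6.0 m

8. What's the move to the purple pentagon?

turn left 49°, forward 8.0 m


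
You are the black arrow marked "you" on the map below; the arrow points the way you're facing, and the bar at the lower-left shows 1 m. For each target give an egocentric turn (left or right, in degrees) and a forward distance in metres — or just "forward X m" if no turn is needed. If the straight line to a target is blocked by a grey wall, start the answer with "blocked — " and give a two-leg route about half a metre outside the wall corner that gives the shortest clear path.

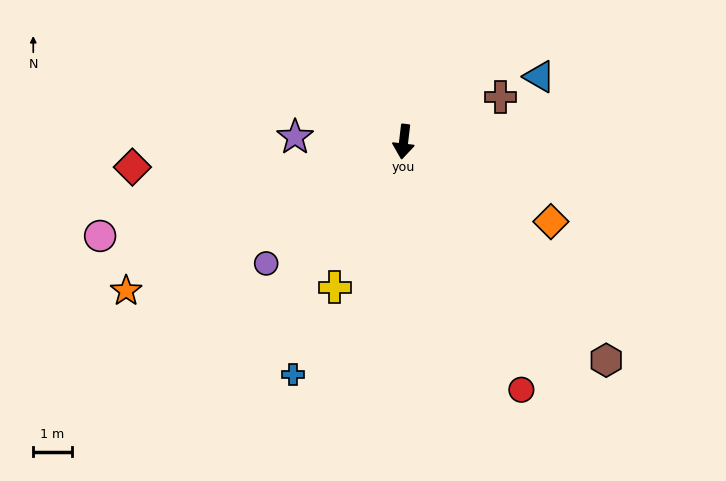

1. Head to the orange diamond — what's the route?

turn left 68°, forward 4.3 m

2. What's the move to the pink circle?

turn right 66°, forward 8.2 m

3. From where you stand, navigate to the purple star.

turn right 86°, forward 2.8 m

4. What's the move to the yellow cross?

turn right 19°, forward 4.2 m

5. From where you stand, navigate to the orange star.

turn right 55°, forward 8.1 m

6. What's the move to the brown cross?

turn left 121°, forward 2.8 m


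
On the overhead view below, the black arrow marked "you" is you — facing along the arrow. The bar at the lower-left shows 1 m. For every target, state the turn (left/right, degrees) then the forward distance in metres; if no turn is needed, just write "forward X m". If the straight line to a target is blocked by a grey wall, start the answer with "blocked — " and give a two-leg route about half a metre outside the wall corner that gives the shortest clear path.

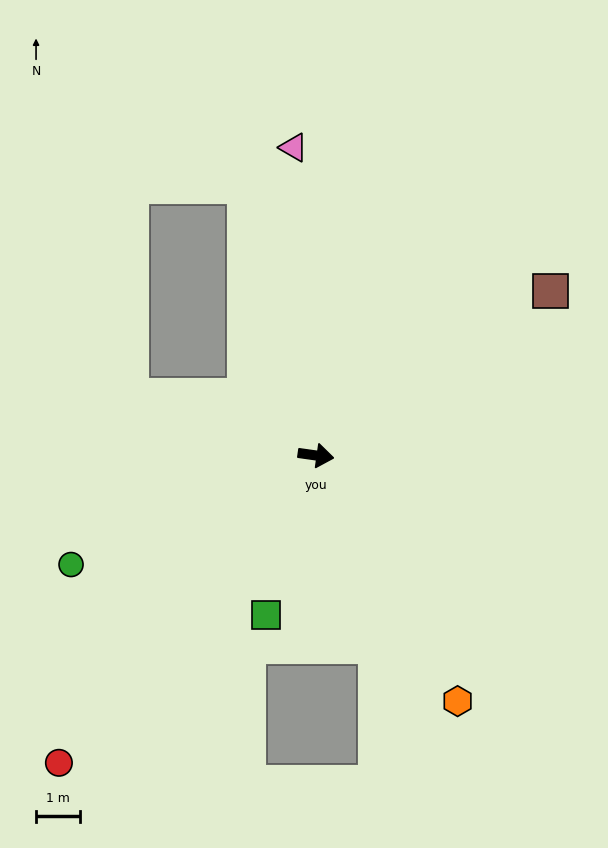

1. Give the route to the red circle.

turn right 122°, forward 9.2 m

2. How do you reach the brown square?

turn left 43°, forward 6.6 m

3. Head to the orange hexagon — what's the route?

turn right 52°, forward 6.5 m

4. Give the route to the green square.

turn right 99°, forward 3.8 m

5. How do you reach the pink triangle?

turn left 102°, forward 7.1 m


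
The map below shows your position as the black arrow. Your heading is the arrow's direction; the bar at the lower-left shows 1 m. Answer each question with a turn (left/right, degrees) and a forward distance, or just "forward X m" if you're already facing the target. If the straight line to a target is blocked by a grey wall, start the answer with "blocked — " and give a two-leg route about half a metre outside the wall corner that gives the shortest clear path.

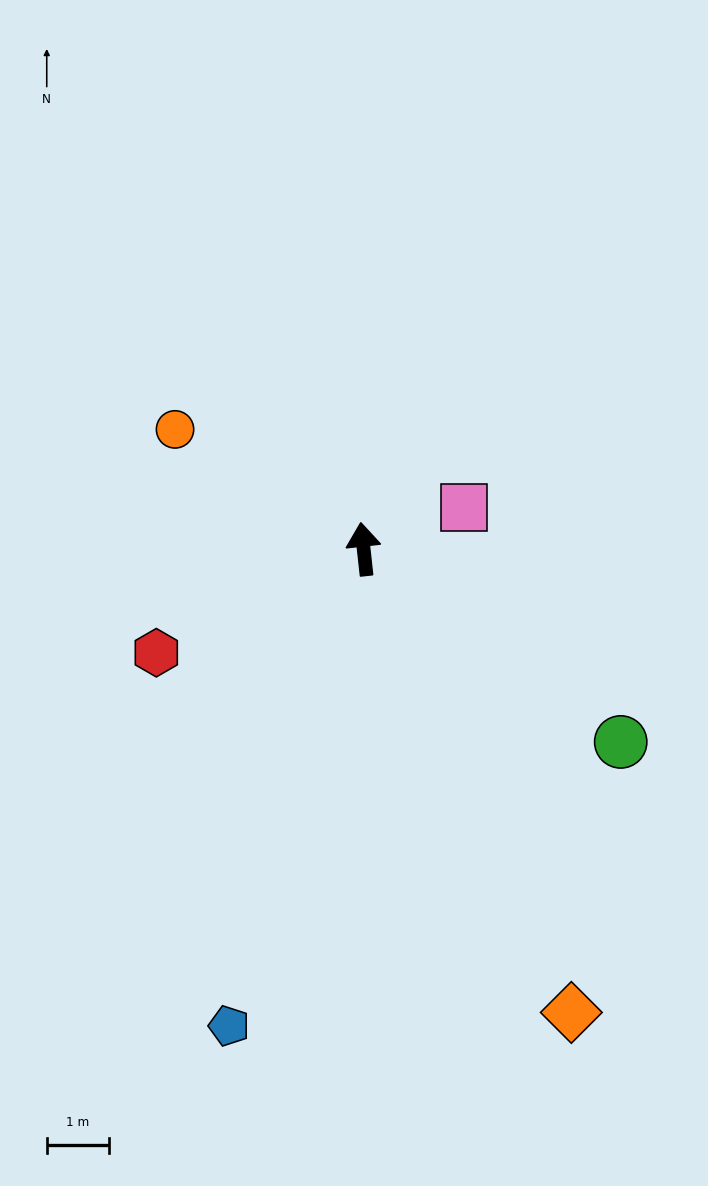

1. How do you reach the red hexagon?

turn left 110°, forward 3.7 m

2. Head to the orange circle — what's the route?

turn left 51°, forward 3.6 m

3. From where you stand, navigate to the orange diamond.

turn right 162°, forward 8.2 m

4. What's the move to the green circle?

turn right 133°, forward 5.2 m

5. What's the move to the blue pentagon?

turn left 158°, forward 8.0 m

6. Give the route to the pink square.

turn right 74°, forward 1.8 m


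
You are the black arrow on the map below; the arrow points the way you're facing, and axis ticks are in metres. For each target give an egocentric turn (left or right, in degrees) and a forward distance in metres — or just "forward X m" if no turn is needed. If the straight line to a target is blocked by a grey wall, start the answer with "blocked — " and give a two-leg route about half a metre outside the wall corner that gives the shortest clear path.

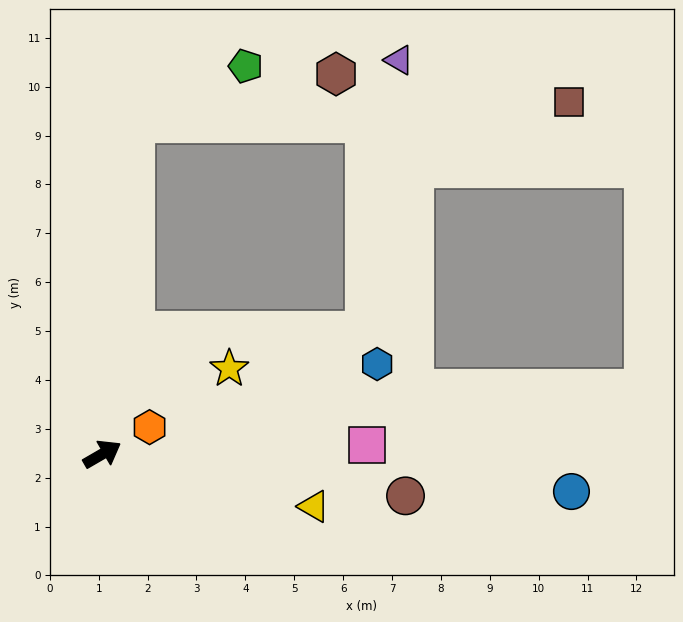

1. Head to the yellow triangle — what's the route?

turn right 44°, forward 4.5 m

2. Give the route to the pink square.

turn right 28°, forward 5.4 m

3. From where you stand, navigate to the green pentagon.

blocked — turn left 54°, forward 6.8 m, then turn right 57°, forward 2.5 m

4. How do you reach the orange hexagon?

forward 1.1 m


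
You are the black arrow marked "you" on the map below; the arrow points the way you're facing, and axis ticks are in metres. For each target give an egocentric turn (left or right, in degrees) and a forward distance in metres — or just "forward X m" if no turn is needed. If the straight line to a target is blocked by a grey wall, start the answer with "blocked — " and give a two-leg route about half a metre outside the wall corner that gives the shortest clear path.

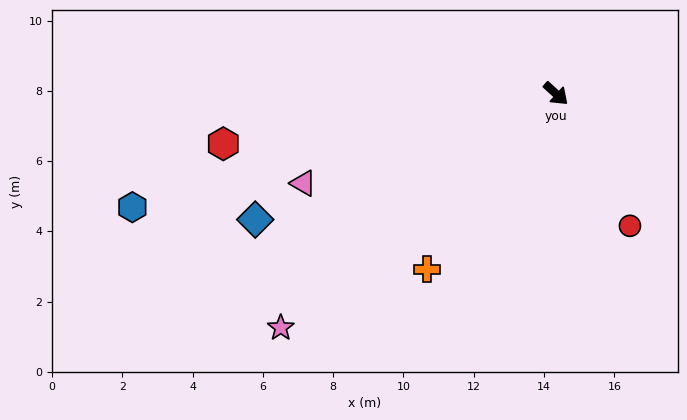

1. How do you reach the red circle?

turn right 18°, forward 4.3 m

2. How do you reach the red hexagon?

turn right 129°, forward 9.6 m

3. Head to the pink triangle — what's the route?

turn right 118°, forward 7.6 m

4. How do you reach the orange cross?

turn right 84°, forward 6.2 m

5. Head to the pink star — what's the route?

turn right 97°, forward 10.3 m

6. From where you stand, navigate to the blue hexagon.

turn right 123°, forward 12.5 m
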